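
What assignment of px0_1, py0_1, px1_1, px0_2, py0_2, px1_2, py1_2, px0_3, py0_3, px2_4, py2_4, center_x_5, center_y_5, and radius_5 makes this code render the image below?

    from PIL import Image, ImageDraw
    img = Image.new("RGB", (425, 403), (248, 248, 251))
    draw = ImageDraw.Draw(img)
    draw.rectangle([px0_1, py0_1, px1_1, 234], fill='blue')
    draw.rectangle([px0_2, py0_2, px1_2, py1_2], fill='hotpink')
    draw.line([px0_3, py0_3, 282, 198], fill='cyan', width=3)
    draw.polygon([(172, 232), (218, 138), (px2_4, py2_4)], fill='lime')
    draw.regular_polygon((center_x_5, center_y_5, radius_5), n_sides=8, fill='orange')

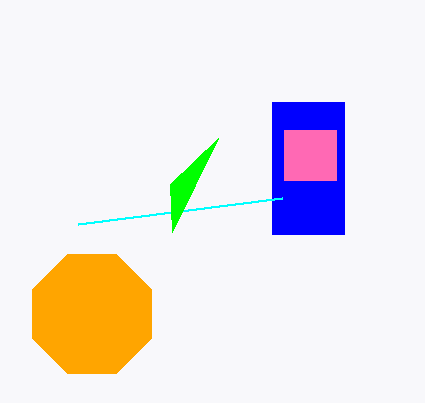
px0_1 = 272, py0_1 = 102, px1_1 = 344, px0_2 = 284, py0_2 = 130, px1_2 = 336, py1_2 = 180, px0_3 = 78, py0_3 = 224, px2_4 = 170, py2_4 = 184, center_x_5 = 92, center_y_5 = 314, radius_5 = 64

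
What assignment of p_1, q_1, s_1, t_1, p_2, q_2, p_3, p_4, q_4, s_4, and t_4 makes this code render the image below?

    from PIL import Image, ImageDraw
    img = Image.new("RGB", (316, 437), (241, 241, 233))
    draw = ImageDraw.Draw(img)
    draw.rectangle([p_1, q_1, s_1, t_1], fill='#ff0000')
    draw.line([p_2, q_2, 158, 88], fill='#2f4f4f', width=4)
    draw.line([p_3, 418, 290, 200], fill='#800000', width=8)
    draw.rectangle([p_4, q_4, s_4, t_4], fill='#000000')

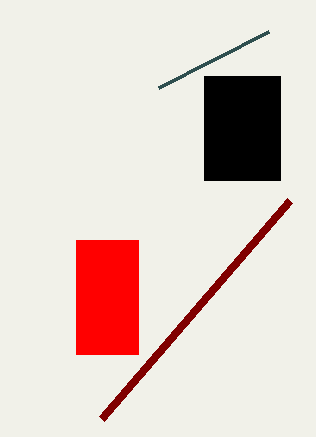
p_1 = 76
q_1 = 240
s_1 = 138
t_1 = 354
p_2 = 268
q_2 = 32
p_3 = 102
p_4 = 204
q_4 = 76
s_4 = 280
t_4 = 180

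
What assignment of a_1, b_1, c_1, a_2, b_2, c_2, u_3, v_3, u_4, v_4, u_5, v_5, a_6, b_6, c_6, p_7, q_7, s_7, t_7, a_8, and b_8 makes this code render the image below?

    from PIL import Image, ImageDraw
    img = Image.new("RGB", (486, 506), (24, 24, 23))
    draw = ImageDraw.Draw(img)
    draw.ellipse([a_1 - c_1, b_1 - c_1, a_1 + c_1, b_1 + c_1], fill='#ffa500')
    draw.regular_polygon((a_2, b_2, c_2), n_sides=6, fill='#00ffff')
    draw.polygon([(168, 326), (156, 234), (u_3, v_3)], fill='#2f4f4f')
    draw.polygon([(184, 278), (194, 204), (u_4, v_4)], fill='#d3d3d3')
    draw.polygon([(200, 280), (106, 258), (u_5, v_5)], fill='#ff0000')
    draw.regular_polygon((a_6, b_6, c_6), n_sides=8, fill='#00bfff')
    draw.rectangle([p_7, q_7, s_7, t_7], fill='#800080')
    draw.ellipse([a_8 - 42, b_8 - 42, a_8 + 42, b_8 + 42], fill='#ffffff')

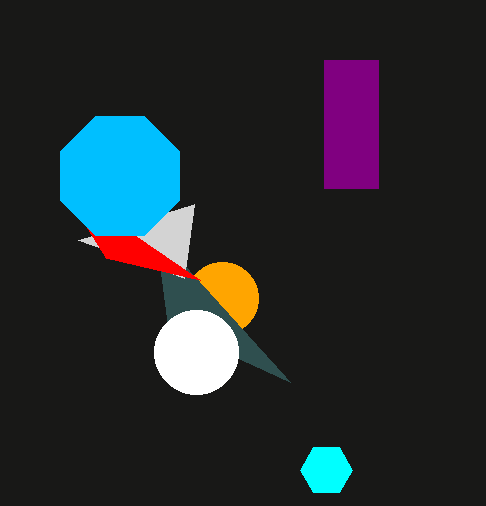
a_1 = 222, b_1 = 298, c_1 = 36, a_2 = 326, b_2 = 470, c_2 = 26, u_3 = 290, v_3 = 382, u_4 = 78, v_4 = 240, u_5 = 60, v_5 = 184, a_6 = 120, b_6 = 176, c_6 = 64, p_7 = 324, q_7 = 60, s_7 = 378, t_7 = 188, a_8 = 196, b_8 = 352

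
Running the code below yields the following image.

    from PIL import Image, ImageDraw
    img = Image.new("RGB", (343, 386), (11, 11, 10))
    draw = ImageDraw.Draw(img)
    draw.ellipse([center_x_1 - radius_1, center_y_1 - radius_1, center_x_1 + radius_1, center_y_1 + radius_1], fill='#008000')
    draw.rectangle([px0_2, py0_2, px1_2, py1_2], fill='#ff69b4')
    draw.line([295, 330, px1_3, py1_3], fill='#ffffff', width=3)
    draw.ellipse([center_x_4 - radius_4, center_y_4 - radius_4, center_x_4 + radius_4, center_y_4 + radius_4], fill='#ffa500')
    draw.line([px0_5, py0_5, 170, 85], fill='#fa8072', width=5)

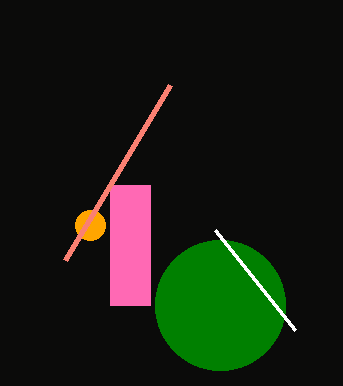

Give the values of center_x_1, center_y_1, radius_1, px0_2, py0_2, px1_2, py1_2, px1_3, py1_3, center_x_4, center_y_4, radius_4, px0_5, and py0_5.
center_x_1 = 220, center_y_1 = 305, radius_1 = 65, px0_2 = 110, py0_2 = 185, px1_2 = 150, py1_2 = 305, px1_3 = 215, py1_3 = 230, center_x_4 = 90, center_y_4 = 225, radius_4 = 15, px0_5 = 65, py0_5 = 260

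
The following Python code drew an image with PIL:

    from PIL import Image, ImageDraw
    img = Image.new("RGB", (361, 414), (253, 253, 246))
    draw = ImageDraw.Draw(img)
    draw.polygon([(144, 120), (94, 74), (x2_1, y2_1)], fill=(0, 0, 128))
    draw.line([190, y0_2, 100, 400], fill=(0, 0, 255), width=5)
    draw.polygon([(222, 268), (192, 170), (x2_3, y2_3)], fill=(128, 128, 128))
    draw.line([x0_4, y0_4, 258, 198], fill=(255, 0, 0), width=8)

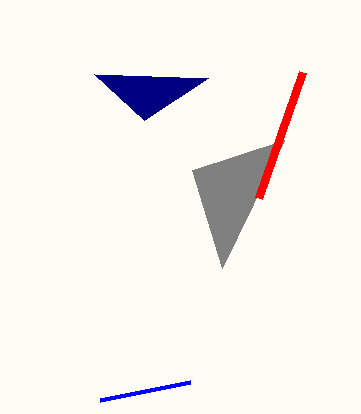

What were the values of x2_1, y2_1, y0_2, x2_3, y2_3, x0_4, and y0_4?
x2_1 = 208; y2_1 = 78; y0_2 = 382; x2_3 = 284; y2_3 = 140; x0_4 = 302; y0_4 = 72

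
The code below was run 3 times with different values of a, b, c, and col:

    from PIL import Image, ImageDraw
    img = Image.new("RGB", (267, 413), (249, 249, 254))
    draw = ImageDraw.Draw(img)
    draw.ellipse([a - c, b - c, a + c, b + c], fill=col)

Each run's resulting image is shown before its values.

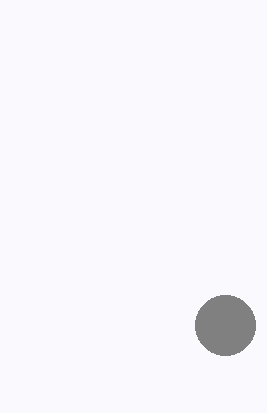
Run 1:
a = 225; b = 325; c = 30; col = 'gray'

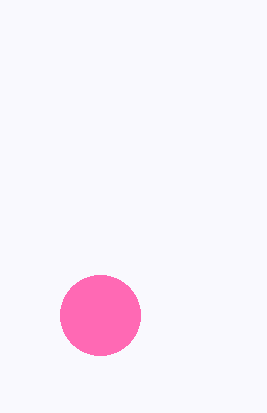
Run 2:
a = 100, b = 315, c = 40, col = 'hotpink'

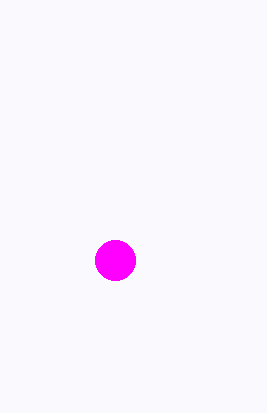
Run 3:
a = 115, b = 260, c = 20, col = 'magenta'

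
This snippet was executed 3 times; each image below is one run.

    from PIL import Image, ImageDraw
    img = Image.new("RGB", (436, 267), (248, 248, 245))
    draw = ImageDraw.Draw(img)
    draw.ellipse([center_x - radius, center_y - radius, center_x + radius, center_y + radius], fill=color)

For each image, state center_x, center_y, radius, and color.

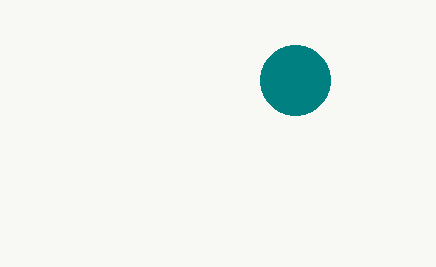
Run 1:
center_x = 295
center_y = 80
radius = 35
color = 'teal'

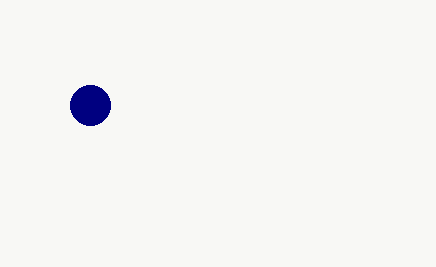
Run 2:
center_x = 90, center_y = 105, radius = 20, color = 'navy'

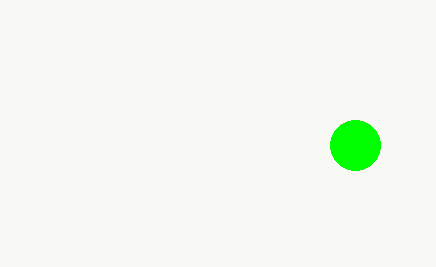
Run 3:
center_x = 355; center_y = 145; radius = 25; color = 'lime'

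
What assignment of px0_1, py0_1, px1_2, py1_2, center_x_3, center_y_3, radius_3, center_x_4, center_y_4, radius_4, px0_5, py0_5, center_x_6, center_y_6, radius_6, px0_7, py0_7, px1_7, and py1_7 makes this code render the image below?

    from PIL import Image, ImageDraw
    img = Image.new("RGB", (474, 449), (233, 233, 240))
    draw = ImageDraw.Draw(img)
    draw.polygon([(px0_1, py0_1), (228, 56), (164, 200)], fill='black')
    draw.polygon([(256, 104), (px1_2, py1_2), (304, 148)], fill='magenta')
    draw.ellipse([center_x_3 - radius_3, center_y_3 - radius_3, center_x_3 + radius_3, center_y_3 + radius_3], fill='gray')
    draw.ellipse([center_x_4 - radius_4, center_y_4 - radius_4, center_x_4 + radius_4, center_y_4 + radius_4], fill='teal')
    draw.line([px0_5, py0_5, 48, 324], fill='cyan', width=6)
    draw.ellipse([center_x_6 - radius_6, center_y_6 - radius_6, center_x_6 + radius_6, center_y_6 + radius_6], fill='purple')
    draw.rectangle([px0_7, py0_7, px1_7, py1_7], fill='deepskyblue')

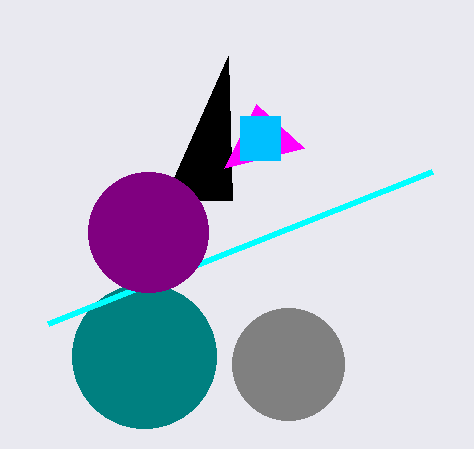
px0_1 = 232, py0_1 = 200, px1_2 = 224, py1_2 = 168, center_x_3 = 288, center_y_3 = 364, radius_3 = 56, center_x_4 = 144, center_y_4 = 356, radius_4 = 72, px0_5 = 432, py0_5 = 172, center_x_6 = 148, center_y_6 = 232, radius_6 = 60, px0_7 = 240, py0_7 = 116, px1_7 = 280, py1_7 = 160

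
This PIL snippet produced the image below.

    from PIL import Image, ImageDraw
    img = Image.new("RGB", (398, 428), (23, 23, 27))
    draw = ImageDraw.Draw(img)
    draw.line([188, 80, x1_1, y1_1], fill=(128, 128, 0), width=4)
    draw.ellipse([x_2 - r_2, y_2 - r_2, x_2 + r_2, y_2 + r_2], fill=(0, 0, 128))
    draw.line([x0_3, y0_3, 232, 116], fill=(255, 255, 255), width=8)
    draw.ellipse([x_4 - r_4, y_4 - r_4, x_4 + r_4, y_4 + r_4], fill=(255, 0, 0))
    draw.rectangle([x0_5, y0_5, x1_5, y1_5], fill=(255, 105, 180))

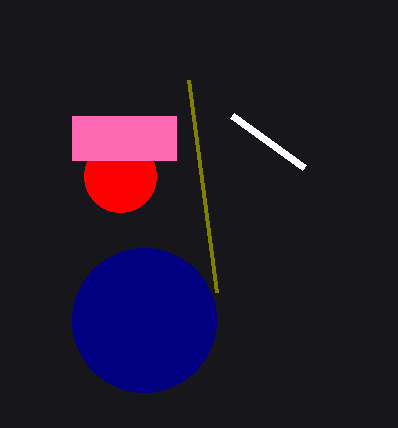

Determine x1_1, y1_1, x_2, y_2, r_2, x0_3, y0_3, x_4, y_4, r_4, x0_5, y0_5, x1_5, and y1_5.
x1_1 = 216, y1_1 = 292, x_2 = 144, y_2 = 320, r_2 = 72, x0_3 = 304, y0_3 = 168, x_4 = 120, y_4 = 176, r_4 = 36, x0_5 = 72, y0_5 = 116, x1_5 = 176, y1_5 = 160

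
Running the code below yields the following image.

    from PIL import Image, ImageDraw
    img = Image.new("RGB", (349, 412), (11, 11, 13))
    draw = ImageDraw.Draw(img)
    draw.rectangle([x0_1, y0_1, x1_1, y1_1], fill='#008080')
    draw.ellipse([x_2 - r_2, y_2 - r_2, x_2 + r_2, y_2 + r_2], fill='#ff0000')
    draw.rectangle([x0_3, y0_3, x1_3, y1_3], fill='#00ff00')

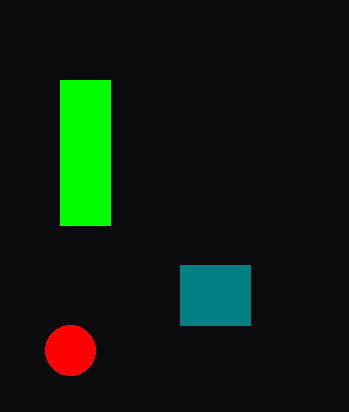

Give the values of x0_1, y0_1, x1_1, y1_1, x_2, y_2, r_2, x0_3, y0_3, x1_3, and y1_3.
x0_1 = 180; y0_1 = 265; x1_1 = 250; y1_1 = 325; x_2 = 70; y_2 = 350; r_2 = 25; x0_3 = 60; y0_3 = 80; x1_3 = 110; y1_3 = 225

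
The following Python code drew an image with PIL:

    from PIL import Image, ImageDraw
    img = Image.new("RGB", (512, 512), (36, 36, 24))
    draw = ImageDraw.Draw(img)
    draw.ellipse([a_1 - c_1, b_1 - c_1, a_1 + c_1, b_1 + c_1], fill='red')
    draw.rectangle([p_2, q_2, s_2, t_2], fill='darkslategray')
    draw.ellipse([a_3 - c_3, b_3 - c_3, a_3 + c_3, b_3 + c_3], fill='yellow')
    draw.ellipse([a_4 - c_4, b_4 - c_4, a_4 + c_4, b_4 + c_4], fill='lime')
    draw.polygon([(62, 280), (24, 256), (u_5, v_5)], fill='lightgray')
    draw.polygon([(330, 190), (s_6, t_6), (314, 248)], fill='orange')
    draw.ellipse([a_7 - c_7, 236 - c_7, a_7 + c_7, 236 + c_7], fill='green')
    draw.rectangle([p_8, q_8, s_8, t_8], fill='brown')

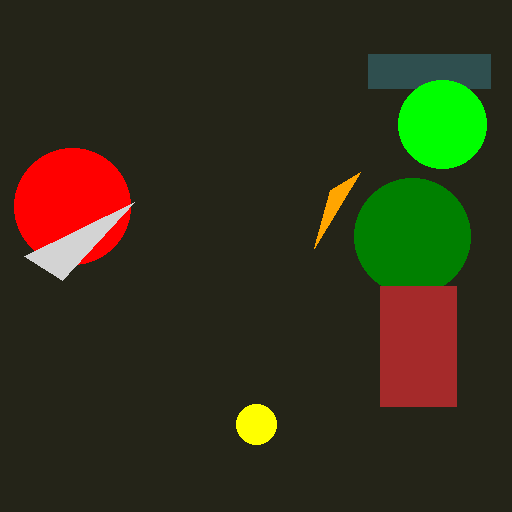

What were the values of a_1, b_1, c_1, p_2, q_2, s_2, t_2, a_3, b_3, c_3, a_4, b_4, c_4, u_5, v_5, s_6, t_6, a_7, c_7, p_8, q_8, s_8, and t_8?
a_1 = 72
b_1 = 206
c_1 = 58
p_2 = 368
q_2 = 54
s_2 = 490
t_2 = 88
a_3 = 256
b_3 = 424
c_3 = 20
a_4 = 442
b_4 = 124
c_4 = 44
u_5 = 134
v_5 = 202
s_6 = 360
t_6 = 172
a_7 = 412
c_7 = 58
p_8 = 380
q_8 = 286
s_8 = 456
t_8 = 406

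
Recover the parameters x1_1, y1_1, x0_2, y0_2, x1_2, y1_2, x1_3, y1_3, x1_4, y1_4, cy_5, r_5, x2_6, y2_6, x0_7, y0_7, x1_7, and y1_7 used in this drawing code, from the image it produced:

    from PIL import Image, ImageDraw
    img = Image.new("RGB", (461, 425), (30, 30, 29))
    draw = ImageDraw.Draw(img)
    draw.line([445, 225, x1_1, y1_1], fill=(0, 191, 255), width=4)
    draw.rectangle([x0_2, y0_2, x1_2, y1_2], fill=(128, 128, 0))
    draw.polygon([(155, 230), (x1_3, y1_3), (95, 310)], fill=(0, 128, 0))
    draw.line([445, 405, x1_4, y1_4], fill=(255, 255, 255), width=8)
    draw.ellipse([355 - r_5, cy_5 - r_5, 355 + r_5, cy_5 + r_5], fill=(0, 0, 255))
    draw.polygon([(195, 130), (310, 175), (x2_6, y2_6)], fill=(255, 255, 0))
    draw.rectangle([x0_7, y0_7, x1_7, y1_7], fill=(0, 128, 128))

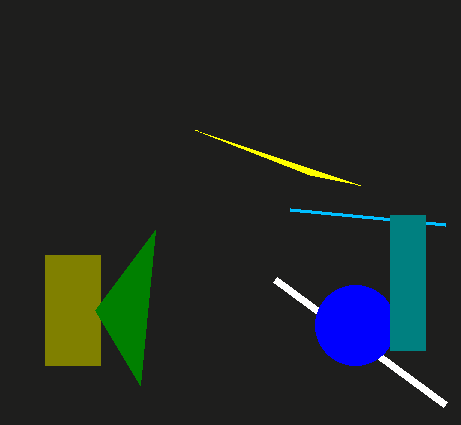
x1_1 = 290, y1_1 = 210, x0_2 = 45, y0_2 = 255, x1_2 = 100, y1_2 = 365, x1_3 = 140, y1_3 = 385, x1_4 = 275, y1_4 = 280, cy_5 = 325, r_5 = 40, x2_6 = 360, y2_6 = 185, x0_7 = 390, y0_7 = 215, x1_7 = 425, y1_7 = 350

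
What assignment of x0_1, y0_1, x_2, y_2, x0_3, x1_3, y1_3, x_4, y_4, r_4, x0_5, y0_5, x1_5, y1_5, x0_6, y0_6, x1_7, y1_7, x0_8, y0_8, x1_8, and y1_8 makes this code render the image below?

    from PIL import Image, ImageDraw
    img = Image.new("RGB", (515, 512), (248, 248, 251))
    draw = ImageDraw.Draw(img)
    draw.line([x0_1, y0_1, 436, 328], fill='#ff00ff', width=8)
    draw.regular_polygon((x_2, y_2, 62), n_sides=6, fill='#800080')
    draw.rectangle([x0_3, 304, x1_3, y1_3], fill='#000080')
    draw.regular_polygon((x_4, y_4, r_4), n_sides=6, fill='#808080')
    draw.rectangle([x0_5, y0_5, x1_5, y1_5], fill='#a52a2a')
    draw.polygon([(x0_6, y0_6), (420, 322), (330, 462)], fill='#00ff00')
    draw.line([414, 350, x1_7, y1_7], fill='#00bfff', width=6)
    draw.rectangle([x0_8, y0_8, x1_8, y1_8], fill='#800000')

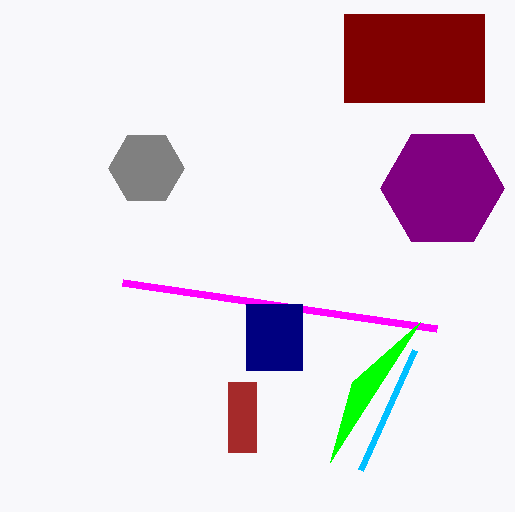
x0_1 = 122; y0_1 = 282; x_2 = 442; y_2 = 188; x0_3 = 246; x1_3 = 302; y1_3 = 370; x_4 = 146; y_4 = 168; r_4 = 38; x0_5 = 228; y0_5 = 382; x1_5 = 256; y1_5 = 452; x0_6 = 352; y0_6 = 382; x1_7 = 360; y1_7 = 470; x0_8 = 344; y0_8 = 14; x1_8 = 484; y1_8 = 102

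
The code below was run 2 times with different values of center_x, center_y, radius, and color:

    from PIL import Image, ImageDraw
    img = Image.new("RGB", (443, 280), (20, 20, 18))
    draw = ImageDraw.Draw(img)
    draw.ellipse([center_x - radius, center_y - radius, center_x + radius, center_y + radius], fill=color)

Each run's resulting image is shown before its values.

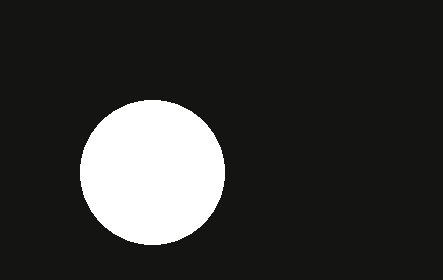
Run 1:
center_x = 152; center_y = 172; radius = 72; color = 'white'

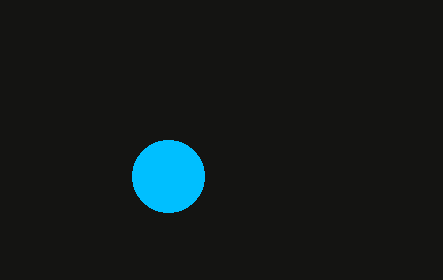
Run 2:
center_x = 168; center_y = 176; radius = 36; color = 'deepskyblue'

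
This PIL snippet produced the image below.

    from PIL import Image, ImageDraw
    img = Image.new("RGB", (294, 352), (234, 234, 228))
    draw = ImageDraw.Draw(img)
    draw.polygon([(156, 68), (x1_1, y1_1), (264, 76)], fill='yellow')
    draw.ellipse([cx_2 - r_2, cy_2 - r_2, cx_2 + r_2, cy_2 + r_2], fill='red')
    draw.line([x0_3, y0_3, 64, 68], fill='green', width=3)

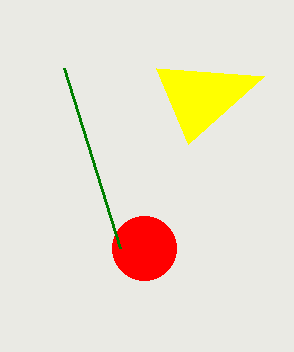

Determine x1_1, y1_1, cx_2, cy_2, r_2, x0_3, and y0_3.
x1_1 = 188; y1_1 = 144; cx_2 = 144; cy_2 = 248; r_2 = 32; x0_3 = 120; y0_3 = 248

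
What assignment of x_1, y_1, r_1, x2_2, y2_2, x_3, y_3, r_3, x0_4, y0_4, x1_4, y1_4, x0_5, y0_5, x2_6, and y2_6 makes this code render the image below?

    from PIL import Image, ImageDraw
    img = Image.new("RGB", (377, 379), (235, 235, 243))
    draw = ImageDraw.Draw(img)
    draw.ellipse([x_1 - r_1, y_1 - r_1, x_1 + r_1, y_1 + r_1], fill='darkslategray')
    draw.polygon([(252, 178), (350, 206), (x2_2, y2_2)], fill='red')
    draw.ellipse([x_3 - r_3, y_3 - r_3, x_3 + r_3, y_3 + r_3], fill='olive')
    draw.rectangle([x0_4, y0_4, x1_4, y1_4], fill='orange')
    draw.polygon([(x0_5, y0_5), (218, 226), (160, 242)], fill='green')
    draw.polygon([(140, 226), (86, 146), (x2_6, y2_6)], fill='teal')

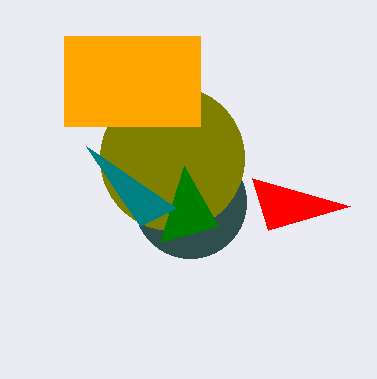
x_1 = 190
y_1 = 202
r_1 = 56
x2_2 = 268
y2_2 = 230
x_3 = 172
y_3 = 158
r_3 = 72
x0_4 = 64
y0_4 = 36
x1_4 = 200
y1_4 = 126
x0_5 = 184
y0_5 = 166
x2_6 = 176
y2_6 = 208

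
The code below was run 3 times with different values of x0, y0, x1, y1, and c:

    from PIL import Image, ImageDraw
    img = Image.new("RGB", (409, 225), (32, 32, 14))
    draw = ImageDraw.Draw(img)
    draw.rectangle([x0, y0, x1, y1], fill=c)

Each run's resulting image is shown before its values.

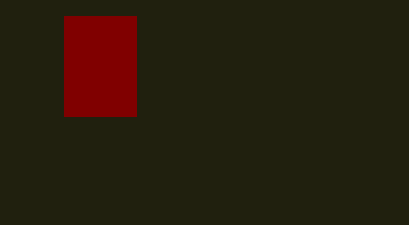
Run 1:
x0 = 64; y0 = 16; x1 = 136; y1 = 116; c = 'maroon'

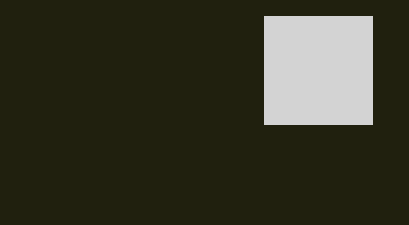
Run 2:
x0 = 264; y0 = 16; x1 = 372; y1 = 124; c = 'lightgray'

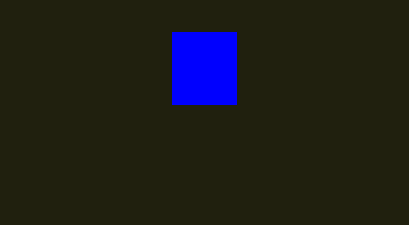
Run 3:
x0 = 172; y0 = 32; x1 = 236; y1 = 104; c = 'blue'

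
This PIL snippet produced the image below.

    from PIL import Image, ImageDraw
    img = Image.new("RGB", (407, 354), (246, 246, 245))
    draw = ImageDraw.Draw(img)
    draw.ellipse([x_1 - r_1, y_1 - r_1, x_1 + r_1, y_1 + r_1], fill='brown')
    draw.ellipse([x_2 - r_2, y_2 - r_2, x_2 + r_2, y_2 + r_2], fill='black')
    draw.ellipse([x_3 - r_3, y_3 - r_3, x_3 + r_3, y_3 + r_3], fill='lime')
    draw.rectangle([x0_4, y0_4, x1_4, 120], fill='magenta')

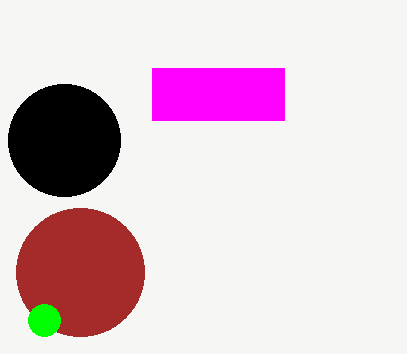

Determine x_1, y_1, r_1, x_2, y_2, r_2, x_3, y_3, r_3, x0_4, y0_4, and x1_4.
x_1 = 80; y_1 = 272; r_1 = 64; x_2 = 64; y_2 = 140; r_2 = 56; x_3 = 44; y_3 = 320; r_3 = 16; x0_4 = 152; y0_4 = 68; x1_4 = 284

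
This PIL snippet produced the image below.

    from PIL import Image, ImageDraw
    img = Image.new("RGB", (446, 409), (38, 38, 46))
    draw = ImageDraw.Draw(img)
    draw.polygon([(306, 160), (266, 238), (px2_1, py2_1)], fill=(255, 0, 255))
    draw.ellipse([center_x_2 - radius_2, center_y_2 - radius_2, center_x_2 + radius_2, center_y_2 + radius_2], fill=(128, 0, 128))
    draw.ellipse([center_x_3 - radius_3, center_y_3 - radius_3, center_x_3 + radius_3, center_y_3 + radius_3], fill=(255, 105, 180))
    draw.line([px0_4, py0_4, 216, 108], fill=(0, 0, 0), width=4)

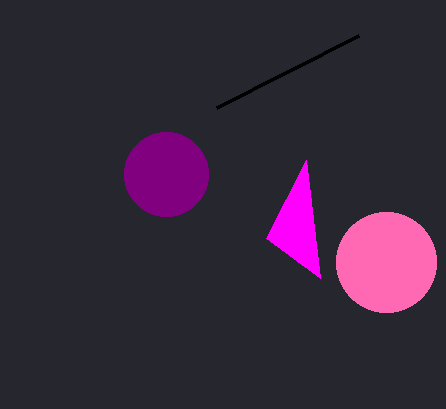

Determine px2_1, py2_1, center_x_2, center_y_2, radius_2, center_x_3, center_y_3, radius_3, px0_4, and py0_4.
px2_1 = 320, py2_1 = 278, center_x_2 = 166, center_y_2 = 174, radius_2 = 42, center_x_3 = 386, center_y_3 = 262, radius_3 = 50, px0_4 = 358, py0_4 = 36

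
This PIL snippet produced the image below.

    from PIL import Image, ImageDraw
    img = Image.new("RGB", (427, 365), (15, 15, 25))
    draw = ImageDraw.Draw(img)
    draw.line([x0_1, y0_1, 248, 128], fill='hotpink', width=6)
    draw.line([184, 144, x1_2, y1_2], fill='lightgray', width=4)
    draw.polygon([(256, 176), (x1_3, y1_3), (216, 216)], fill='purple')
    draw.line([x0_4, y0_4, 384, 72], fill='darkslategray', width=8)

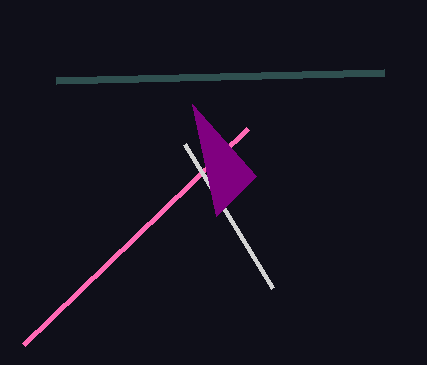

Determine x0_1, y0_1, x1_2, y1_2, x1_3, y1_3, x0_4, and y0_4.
x0_1 = 24
y0_1 = 344
x1_2 = 272
y1_2 = 288
x1_3 = 192
y1_3 = 104
x0_4 = 56
y0_4 = 80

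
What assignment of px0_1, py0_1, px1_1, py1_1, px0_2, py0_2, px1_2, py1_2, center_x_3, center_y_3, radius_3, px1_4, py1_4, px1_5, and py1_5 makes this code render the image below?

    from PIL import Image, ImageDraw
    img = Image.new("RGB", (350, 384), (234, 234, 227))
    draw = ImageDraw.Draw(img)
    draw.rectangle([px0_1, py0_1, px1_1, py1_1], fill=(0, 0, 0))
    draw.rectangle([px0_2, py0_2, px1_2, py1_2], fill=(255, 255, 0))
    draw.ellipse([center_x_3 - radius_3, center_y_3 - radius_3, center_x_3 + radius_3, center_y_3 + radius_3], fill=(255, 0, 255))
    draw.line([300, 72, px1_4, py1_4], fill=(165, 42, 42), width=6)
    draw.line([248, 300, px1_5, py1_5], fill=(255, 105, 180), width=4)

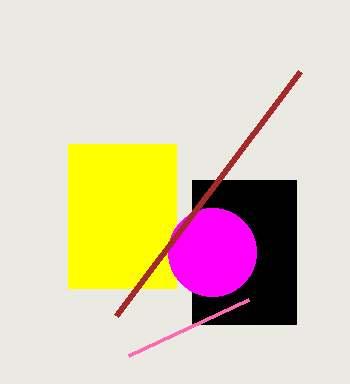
px0_1 = 192
py0_1 = 180
px1_1 = 296
py1_1 = 324
px0_2 = 68
py0_2 = 144
px1_2 = 176
py1_2 = 288
center_x_3 = 212
center_y_3 = 252
radius_3 = 44
px1_4 = 116
py1_4 = 316
px1_5 = 128
py1_5 = 356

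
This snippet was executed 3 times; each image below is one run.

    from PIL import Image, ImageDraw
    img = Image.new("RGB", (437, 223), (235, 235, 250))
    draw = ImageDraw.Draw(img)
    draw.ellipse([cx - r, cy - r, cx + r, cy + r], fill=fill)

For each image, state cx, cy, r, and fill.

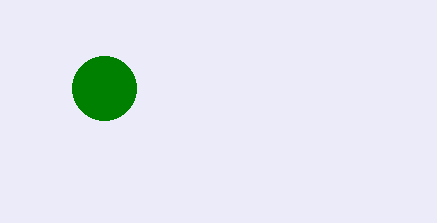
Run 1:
cx = 104; cy = 88; r = 32; fill = 'green'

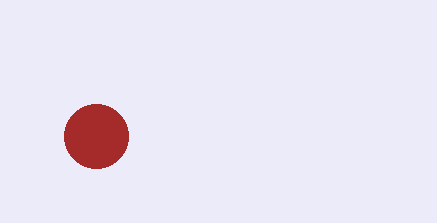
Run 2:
cx = 96
cy = 136
r = 32
fill = 'brown'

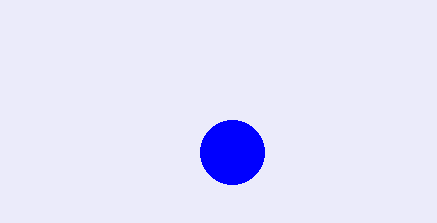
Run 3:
cx = 232
cy = 152
r = 32
fill = 'blue'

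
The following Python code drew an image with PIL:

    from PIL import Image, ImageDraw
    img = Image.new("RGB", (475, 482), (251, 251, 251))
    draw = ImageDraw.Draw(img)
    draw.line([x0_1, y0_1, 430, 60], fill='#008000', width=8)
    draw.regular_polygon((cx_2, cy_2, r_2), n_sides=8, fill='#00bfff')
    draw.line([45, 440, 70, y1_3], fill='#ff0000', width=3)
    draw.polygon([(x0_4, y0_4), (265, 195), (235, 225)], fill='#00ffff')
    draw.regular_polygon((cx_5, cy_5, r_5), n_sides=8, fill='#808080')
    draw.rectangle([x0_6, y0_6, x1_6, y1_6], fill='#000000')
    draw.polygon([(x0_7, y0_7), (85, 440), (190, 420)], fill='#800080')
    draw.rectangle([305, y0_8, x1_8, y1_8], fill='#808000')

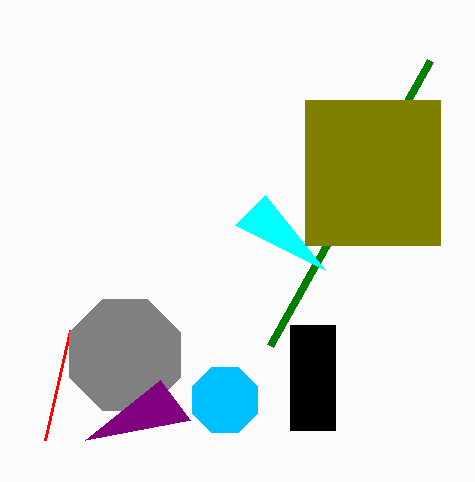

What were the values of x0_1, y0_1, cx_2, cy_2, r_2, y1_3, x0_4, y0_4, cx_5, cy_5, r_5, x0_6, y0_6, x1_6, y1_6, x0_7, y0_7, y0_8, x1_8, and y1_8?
x0_1 = 270, y0_1 = 345, cx_2 = 225, cy_2 = 400, r_2 = 35, y1_3 = 330, x0_4 = 325, y0_4 = 270, cx_5 = 125, cy_5 = 355, r_5 = 60, x0_6 = 290, y0_6 = 325, x1_6 = 335, y1_6 = 430, x0_7 = 160, y0_7 = 380, y0_8 = 100, x1_8 = 440, y1_8 = 245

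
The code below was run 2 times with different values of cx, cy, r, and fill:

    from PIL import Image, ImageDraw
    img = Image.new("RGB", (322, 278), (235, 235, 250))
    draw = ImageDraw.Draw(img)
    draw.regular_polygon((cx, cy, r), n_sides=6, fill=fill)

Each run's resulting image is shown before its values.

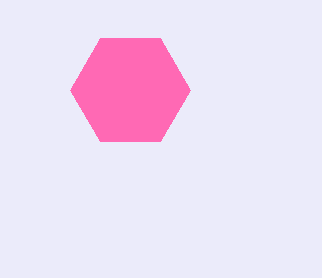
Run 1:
cx = 130, cy = 90, r = 60, fill = 'hotpink'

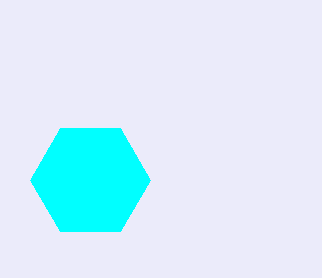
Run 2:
cx = 90
cy = 180
r = 60
fill = 'cyan'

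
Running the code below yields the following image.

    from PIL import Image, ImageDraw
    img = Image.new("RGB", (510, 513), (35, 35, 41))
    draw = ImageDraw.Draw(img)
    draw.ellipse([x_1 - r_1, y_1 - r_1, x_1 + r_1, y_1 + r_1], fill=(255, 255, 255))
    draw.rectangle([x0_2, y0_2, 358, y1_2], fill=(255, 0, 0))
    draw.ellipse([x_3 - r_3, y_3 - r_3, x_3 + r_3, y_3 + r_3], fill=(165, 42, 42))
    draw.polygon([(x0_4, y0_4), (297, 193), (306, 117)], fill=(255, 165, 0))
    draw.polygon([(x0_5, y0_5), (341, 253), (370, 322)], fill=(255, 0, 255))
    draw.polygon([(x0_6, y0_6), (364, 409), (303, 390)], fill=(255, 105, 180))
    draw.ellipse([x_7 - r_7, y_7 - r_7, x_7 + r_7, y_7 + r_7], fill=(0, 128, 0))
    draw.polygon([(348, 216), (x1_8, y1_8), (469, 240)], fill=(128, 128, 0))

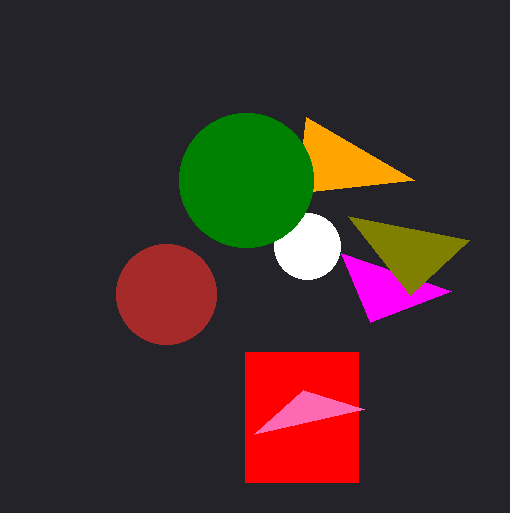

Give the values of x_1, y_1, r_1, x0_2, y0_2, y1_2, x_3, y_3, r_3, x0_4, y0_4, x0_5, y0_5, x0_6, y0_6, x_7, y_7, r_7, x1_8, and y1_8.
x_1 = 307
y_1 = 246
r_1 = 33
x0_2 = 245
y0_2 = 352
y1_2 = 482
x_3 = 166
y_3 = 294
r_3 = 50
x0_4 = 414
y0_4 = 180
x0_5 = 451
y0_5 = 291
x0_6 = 254
y0_6 = 434
x_7 = 246
y_7 = 180
r_7 = 67
x1_8 = 410
y1_8 = 295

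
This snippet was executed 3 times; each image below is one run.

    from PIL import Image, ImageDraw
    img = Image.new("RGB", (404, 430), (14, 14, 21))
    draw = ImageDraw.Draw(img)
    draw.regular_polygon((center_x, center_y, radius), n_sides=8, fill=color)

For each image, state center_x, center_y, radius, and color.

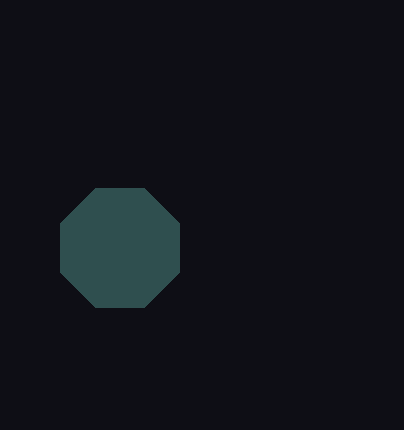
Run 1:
center_x = 120
center_y = 248
radius = 64
color = 'darkslategray'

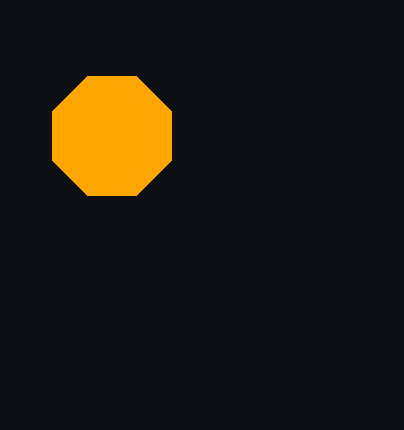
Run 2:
center_x = 112
center_y = 136
radius = 64
color = 'orange'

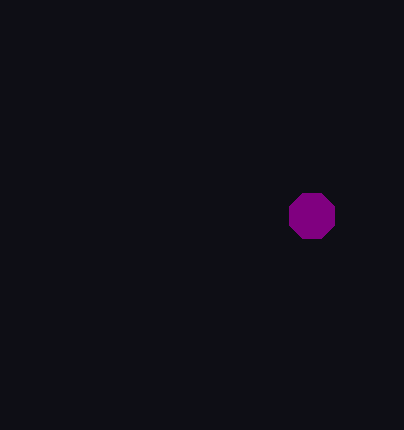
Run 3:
center_x = 312, center_y = 216, radius = 24, color = 'purple'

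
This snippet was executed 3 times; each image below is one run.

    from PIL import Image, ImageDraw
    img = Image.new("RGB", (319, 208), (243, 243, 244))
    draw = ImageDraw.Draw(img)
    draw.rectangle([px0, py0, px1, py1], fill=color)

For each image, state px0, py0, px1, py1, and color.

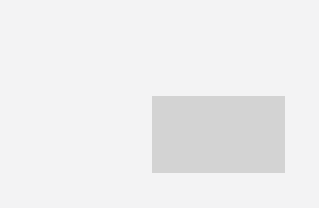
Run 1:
px0 = 152
py0 = 96
px1 = 284
py1 = 172
color = 'lightgray'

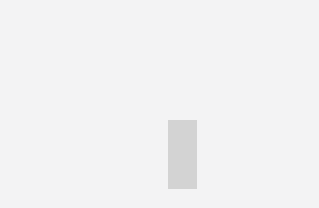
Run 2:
px0 = 168
py0 = 120
px1 = 196
py1 = 188
color = 'lightgray'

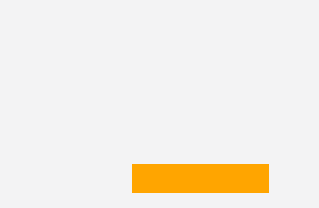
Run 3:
px0 = 132
py0 = 164
px1 = 268
py1 = 192
color = 'orange'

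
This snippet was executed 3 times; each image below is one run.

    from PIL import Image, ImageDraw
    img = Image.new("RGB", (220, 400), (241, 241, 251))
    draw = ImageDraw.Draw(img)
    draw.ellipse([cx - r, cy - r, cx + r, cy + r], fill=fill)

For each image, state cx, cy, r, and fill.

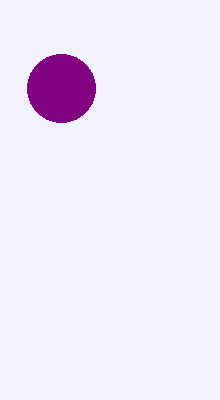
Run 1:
cx = 61, cy = 88, r = 34, fill = 'purple'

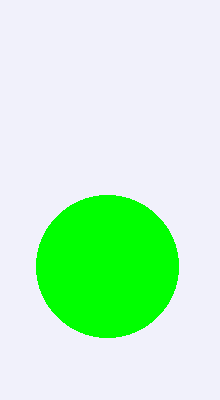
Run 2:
cx = 107; cy = 266; r = 71; fill = 'lime'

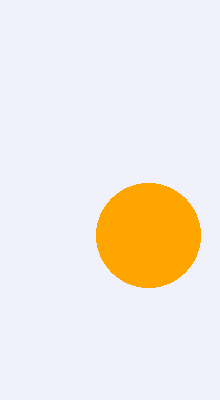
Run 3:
cx = 148
cy = 235
r = 52
fill = 'orange'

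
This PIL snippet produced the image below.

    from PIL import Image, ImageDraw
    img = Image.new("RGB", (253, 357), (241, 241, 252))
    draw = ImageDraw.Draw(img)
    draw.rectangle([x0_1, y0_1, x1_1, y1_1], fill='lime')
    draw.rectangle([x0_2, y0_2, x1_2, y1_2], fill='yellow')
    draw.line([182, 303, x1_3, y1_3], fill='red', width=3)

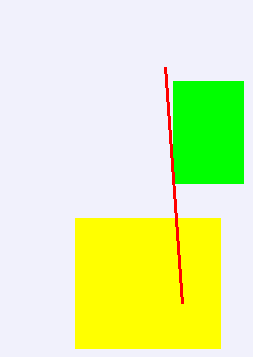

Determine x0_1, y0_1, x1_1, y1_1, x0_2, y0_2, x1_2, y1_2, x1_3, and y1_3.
x0_1 = 173; y0_1 = 81; x1_1 = 243; y1_1 = 183; x0_2 = 75; y0_2 = 218; x1_2 = 220; y1_2 = 348; x1_3 = 165; y1_3 = 67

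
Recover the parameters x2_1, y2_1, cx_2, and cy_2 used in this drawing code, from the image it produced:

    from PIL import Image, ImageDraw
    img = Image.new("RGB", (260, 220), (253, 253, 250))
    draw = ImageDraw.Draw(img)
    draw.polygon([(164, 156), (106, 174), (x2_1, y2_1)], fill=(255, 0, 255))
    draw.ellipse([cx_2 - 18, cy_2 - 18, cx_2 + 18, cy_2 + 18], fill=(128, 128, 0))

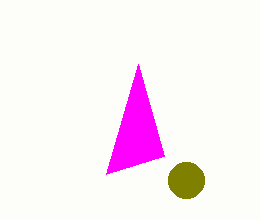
x2_1 = 138; y2_1 = 64; cx_2 = 186; cy_2 = 180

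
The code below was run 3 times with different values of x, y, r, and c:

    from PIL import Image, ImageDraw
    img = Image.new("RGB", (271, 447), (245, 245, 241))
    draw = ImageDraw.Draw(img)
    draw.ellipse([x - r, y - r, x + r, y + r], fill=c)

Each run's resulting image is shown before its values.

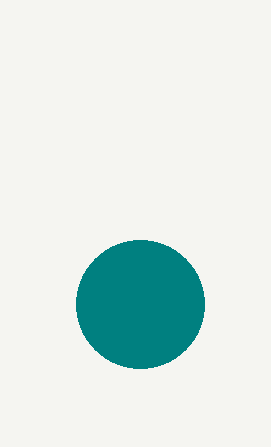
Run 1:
x = 140
y = 304
r = 64
c = 'teal'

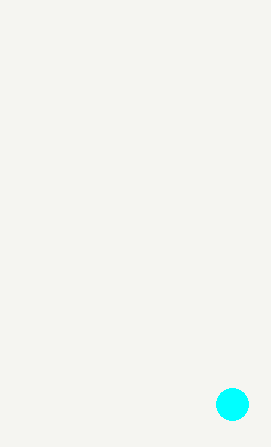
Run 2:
x = 232, y = 404, r = 16, c = 'cyan'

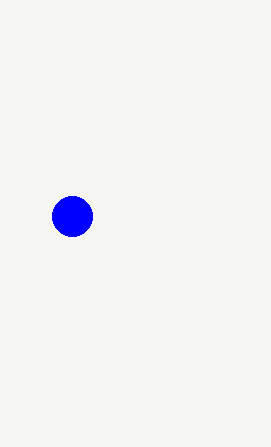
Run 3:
x = 72
y = 216
r = 20
c = 'blue'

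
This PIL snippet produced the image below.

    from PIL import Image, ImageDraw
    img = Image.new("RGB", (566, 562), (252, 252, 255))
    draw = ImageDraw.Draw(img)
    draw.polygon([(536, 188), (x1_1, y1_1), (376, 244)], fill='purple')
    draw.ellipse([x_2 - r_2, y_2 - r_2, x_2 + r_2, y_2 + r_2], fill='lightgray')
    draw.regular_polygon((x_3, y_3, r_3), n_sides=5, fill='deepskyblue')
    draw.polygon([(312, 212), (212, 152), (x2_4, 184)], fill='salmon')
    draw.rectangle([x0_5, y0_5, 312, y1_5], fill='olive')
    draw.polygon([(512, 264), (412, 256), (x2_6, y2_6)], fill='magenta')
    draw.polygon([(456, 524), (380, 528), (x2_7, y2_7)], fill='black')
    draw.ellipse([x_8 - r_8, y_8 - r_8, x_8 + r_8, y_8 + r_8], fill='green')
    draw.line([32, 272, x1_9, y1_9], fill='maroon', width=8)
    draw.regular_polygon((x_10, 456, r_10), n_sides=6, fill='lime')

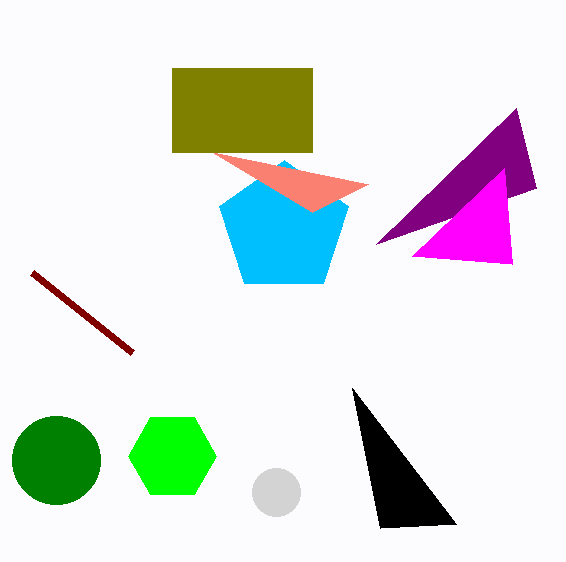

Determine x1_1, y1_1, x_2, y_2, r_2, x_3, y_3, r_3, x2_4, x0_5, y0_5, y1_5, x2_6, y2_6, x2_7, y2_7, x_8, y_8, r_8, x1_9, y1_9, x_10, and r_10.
x1_1 = 516; y1_1 = 108; x_2 = 276; y_2 = 492; r_2 = 24; x_3 = 284; y_3 = 228; r_3 = 68; x2_4 = 368; x0_5 = 172; y0_5 = 68; y1_5 = 152; x2_6 = 504; y2_6 = 168; x2_7 = 352; y2_7 = 388; x_8 = 56; y_8 = 460; r_8 = 44; x1_9 = 132; y1_9 = 352; x_10 = 172; r_10 = 44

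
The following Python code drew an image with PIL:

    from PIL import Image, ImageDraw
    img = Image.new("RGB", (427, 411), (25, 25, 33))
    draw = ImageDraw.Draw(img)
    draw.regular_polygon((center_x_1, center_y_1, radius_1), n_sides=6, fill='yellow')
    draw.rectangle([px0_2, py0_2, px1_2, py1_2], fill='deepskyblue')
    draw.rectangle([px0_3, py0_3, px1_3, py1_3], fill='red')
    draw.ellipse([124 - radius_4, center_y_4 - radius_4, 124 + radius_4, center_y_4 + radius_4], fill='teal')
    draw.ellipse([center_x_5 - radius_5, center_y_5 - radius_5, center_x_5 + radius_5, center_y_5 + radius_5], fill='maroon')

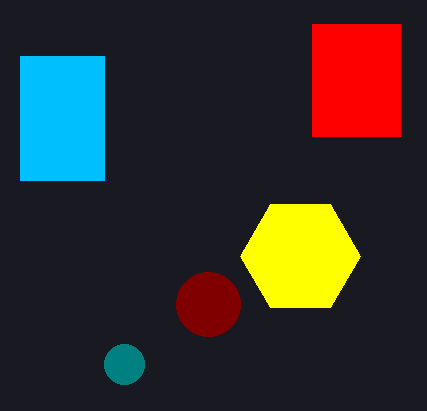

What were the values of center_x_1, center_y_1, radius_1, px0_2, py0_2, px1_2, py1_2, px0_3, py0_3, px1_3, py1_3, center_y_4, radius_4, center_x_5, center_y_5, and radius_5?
center_x_1 = 300, center_y_1 = 256, radius_1 = 60, px0_2 = 20, py0_2 = 56, px1_2 = 104, py1_2 = 180, px0_3 = 312, py0_3 = 24, px1_3 = 400, py1_3 = 136, center_y_4 = 364, radius_4 = 20, center_x_5 = 208, center_y_5 = 304, radius_5 = 32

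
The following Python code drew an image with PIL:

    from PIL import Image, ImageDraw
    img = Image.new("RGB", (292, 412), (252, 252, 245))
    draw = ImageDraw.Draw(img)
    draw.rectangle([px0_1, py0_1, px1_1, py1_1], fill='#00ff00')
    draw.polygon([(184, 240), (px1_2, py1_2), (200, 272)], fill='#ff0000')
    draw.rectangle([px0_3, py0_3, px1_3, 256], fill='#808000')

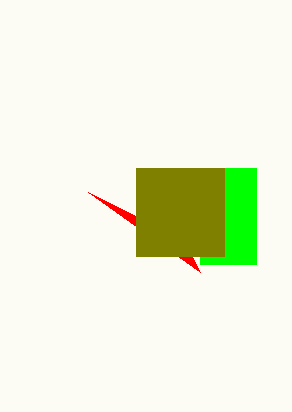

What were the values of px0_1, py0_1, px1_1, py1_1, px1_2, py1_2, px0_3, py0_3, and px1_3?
px0_1 = 200; py0_1 = 168; px1_1 = 256; py1_1 = 264; px1_2 = 88; py1_2 = 192; px0_3 = 136; py0_3 = 168; px1_3 = 224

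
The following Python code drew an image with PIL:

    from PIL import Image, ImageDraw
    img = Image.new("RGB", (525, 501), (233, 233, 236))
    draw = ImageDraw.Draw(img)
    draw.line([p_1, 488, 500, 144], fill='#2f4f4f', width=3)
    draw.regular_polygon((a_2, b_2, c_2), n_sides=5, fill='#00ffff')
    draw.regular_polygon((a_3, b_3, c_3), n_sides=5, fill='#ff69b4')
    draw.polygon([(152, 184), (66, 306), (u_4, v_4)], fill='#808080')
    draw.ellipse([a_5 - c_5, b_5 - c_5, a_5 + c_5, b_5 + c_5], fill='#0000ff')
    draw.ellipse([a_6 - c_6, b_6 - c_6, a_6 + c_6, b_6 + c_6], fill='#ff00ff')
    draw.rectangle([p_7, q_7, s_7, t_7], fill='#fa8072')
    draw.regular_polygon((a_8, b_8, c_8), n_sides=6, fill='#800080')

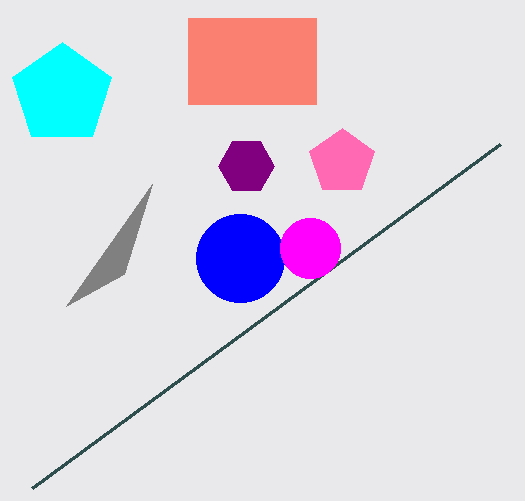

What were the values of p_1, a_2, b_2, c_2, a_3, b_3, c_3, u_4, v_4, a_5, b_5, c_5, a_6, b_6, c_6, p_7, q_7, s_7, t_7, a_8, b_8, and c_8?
p_1 = 32; a_2 = 62; b_2 = 94; c_2 = 52; a_3 = 342; b_3 = 162; c_3 = 34; u_4 = 124; v_4 = 274; a_5 = 240; b_5 = 258; c_5 = 44; a_6 = 310; b_6 = 248; c_6 = 30; p_7 = 188; q_7 = 18; s_7 = 316; t_7 = 104; a_8 = 246; b_8 = 166; c_8 = 28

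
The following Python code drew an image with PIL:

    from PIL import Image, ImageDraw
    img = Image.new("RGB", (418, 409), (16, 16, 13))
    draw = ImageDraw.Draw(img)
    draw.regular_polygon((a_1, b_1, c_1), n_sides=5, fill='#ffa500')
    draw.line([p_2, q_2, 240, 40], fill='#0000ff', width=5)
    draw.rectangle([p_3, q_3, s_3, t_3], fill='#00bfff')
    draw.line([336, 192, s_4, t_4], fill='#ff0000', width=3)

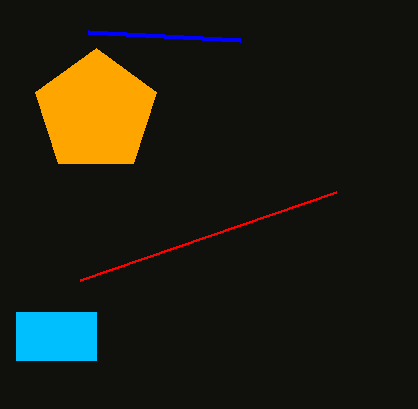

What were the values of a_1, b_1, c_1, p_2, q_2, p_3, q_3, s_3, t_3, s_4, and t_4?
a_1 = 96, b_1 = 112, c_1 = 64, p_2 = 88, q_2 = 32, p_3 = 16, q_3 = 312, s_3 = 96, t_3 = 360, s_4 = 80, t_4 = 280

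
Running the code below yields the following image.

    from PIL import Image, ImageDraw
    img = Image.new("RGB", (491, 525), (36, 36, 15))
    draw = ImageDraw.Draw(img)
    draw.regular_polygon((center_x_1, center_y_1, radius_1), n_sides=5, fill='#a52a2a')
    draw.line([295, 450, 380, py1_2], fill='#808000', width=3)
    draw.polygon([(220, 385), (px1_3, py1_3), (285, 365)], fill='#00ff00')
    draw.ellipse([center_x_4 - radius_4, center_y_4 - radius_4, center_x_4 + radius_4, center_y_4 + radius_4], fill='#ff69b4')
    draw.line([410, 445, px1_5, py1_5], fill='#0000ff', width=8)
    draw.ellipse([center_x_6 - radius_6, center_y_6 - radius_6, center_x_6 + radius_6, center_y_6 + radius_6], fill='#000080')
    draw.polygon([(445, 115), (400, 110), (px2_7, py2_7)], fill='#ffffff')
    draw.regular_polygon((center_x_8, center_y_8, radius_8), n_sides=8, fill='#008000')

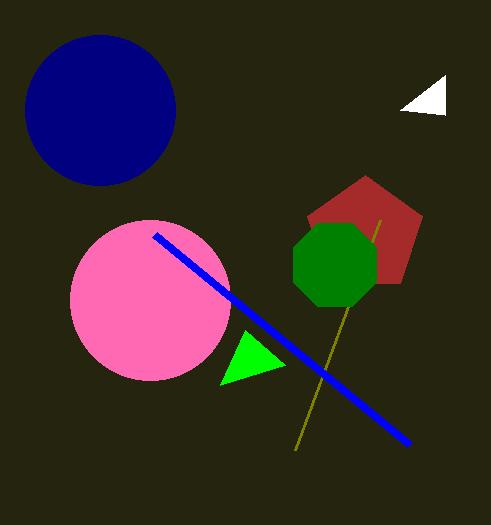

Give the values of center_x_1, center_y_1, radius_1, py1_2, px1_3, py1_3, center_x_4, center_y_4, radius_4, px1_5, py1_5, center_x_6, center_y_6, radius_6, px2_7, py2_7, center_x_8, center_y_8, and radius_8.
center_x_1 = 365; center_y_1 = 235; radius_1 = 60; py1_2 = 220; px1_3 = 245; py1_3 = 330; center_x_4 = 150; center_y_4 = 300; radius_4 = 80; px1_5 = 155; py1_5 = 235; center_x_6 = 100; center_y_6 = 110; radius_6 = 75; px2_7 = 445; py2_7 = 75; center_x_8 = 335; center_y_8 = 265; radius_8 = 45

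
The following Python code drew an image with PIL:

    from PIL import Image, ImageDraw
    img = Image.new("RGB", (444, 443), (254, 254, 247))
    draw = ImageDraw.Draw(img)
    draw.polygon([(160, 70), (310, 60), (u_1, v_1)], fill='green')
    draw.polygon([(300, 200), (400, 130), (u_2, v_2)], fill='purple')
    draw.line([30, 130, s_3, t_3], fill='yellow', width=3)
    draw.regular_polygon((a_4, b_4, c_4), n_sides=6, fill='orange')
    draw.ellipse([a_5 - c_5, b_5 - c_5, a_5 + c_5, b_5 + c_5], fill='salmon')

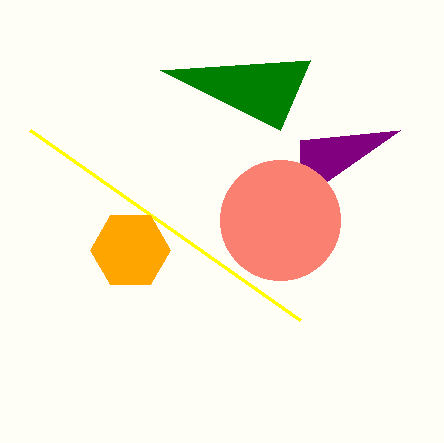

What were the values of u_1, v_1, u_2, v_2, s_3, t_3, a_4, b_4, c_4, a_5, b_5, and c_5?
u_1 = 280
v_1 = 130
u_2 = 300
v_2 = 140
s_3 = 300
t_3 = 320
a_4 = 130
b_4 = 250
c_4 = 40
a_5 = 280
b_5 = 220
c_5 = 60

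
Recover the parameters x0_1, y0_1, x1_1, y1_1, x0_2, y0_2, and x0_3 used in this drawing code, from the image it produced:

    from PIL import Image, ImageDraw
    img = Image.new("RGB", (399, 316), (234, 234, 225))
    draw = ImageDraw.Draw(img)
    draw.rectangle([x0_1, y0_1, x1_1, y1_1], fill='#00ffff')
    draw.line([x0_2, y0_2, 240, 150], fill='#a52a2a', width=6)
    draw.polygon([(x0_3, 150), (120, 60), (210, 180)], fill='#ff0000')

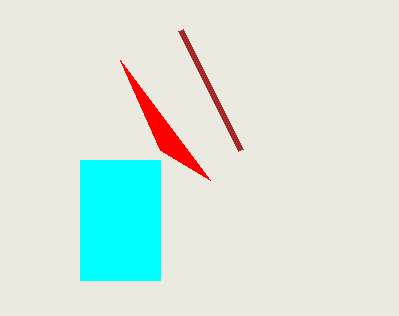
x0_1 = 80, y0_1 = 160, x1_1 = 160, y1_1 = 280, x0_2 = 180, y0_2 = 30, x0_3 = 160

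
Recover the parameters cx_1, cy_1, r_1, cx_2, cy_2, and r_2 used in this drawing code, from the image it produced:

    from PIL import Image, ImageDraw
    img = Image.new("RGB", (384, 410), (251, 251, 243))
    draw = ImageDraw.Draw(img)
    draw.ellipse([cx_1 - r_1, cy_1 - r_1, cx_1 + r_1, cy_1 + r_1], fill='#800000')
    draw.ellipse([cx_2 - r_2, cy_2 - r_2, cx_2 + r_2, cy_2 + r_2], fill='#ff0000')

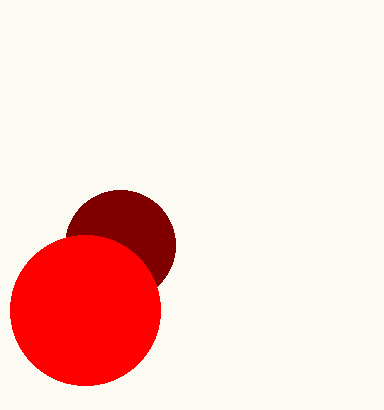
cx_1 = 120, cy_1 = 245, r_1 = 55, cx_2 = 85, cy_2 = 310, r_2 = 75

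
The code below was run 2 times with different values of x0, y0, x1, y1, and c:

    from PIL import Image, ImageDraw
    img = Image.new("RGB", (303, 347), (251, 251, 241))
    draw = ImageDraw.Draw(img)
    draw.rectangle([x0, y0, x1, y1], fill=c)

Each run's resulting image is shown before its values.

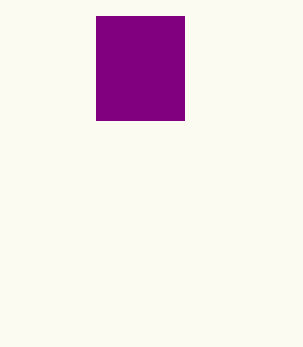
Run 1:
x0 = 96, y0 = 16, x1 = 184, y1 = 120, c = 'purple'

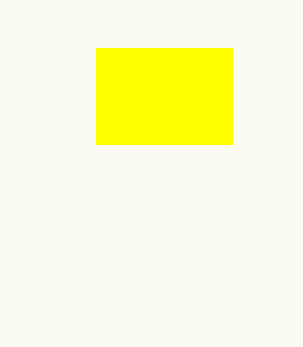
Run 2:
x0 = 96; y0 = 48; x1 = 232; y1 = 144; c = 'yellow'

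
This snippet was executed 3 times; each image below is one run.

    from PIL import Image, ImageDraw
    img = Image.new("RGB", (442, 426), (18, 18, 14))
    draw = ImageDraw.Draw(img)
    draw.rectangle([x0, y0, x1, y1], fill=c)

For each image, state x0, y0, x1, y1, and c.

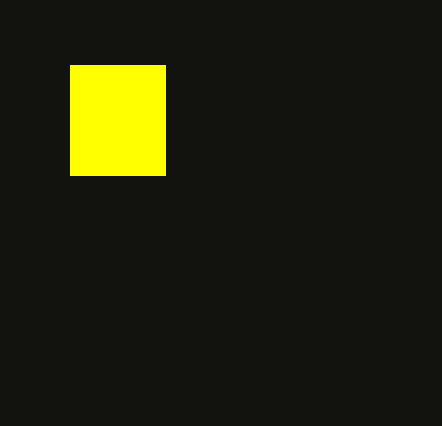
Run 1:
x0 = 70
y0 = 65
x1 = 165
y1 = 175
c = 'yellow'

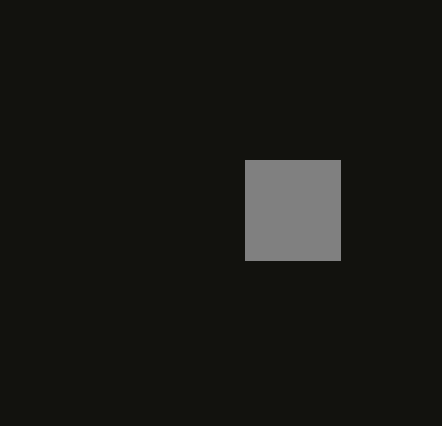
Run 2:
x0 = 245; y0 = 160; x1 = 340; y1 = 260; c = 'gray'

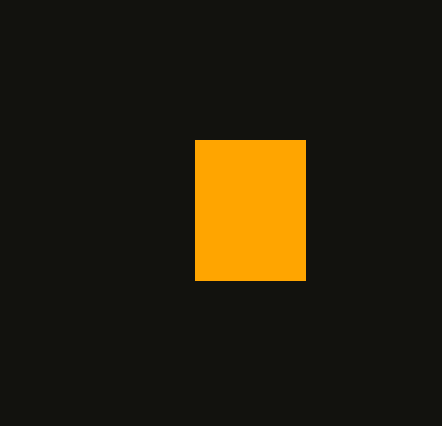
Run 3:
x0 = 195, y0 = 140, x1 = 305, y1 = 280, c = 'orange'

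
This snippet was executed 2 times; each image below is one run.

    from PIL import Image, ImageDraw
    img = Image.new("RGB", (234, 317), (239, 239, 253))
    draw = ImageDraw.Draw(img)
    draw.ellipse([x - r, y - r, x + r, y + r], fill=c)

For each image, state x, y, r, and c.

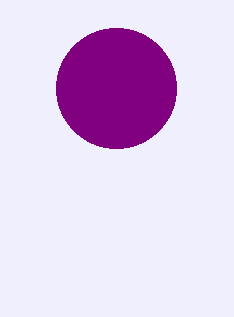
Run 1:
x = 116; y = 88; r = 60; c = 'purple'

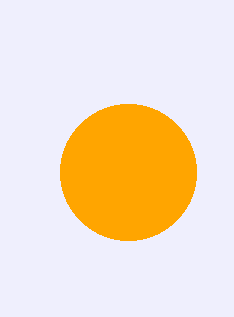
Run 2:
x = 128, y = 172, r = 68, c = 'orange'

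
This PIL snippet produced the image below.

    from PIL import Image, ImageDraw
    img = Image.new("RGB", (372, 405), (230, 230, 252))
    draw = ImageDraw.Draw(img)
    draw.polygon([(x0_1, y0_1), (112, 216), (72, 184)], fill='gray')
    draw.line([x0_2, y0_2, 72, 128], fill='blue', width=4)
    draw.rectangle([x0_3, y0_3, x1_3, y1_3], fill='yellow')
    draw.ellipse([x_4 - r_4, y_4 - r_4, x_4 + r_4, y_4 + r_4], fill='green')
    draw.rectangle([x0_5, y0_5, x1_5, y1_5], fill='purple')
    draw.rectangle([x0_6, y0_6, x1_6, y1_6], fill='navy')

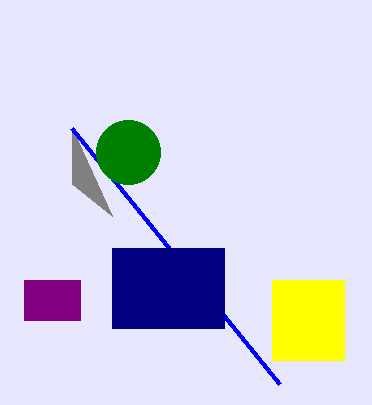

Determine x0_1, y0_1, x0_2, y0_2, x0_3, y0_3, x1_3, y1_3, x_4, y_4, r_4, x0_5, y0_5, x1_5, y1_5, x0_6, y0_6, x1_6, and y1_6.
x0_1 = 72; y0_1 = 128; x0_2 = 280; y0_2 = 384; x0_3 = 272; y0_3 = 280; x1_3 = 344; y1_3 = 360; x_4 = 128; y_4 = 152; r_4 = 32; x0_5 = 24; y0_5 = 280; x1_5 = 80; y1_5 = 320; x0_6 = 112; y0_6 = 248; x1_6 = 224; y1_6 = 328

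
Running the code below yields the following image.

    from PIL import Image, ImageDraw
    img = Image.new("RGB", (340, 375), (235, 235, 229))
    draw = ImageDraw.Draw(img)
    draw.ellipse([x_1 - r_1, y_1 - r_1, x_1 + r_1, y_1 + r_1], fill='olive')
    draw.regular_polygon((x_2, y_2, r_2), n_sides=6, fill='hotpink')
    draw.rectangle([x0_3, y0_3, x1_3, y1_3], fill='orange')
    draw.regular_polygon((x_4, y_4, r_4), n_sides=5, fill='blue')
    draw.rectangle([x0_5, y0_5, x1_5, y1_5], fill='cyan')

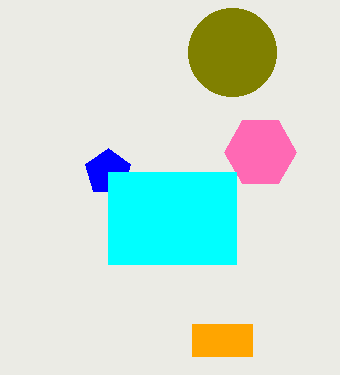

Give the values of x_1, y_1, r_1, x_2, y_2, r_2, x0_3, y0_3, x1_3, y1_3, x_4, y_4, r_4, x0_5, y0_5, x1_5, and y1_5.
x_1 = 232, y_1 = 52, r_1 = 44, x_2 = 260, y_2 = 152, r_2 = 36, x0_3 = 192, y0_3 = 324, x1_3 = 252, y1_3 = 356, x_4 = 108, y_4 = 172, r_4 = 24, x0_5 = 108, y0_5 = 172, x1_5 = 236, y1_5 = 264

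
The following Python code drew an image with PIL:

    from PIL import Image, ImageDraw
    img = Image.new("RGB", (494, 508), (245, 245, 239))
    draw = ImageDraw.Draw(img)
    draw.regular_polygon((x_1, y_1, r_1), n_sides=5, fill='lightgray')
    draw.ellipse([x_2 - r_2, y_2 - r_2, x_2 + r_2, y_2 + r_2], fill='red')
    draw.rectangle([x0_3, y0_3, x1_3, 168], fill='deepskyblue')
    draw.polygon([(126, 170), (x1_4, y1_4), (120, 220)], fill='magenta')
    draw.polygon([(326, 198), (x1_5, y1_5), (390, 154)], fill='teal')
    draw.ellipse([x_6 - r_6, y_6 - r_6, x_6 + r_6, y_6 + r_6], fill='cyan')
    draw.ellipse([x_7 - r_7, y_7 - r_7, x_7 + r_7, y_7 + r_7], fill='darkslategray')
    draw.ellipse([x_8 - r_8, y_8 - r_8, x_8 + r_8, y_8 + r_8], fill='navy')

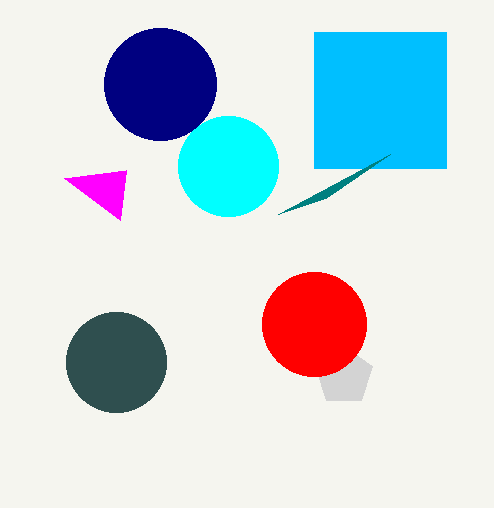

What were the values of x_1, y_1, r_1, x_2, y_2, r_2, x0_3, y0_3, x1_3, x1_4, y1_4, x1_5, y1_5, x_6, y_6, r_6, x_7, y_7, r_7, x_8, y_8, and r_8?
x_1 = 344; y_1 = 376; r_1 = 30; x_2 = 314; y_2 = 324; r_2 = 52; x0_3 = 314; y0_3 = 32; x1_3 = 446; x1_4 = 64; y1_4 = 178; x1_5 = 278; y1_5 = 214; x_6 = 228; y_6 = 166; r_6 = 50; x_7 = 116; y_7 = 362; r_7 = 50; x_8 = 160; y_8 = 84; r_8 = 56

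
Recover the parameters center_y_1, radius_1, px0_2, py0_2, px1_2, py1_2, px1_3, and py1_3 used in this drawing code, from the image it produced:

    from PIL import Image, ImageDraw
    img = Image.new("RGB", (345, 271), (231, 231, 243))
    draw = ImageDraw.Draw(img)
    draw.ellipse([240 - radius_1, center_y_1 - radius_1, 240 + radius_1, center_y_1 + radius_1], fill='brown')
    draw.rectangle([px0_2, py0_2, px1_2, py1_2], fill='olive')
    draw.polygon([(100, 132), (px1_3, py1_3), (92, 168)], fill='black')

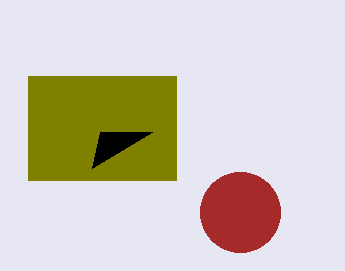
center_y_1 = 212; radius_1 = 40; px0_2 = 28; py0_2 = 76; px1_2 = 176; py1_2 = 180; px1_3 = 152; py1_3 = 132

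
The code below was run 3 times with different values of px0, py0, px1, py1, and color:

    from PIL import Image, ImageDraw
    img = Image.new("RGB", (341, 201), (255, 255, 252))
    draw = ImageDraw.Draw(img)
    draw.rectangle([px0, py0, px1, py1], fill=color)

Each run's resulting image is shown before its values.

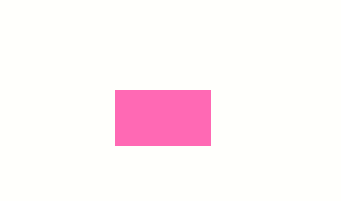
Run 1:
px0 = 115, py0 = 90, px1 = 210, py1 = 145, color = 'hotpink'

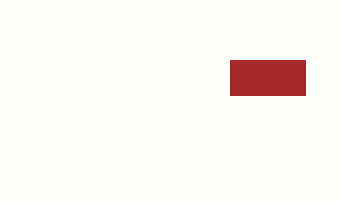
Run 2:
px0 = 230; py0 = 60; px1 = 305; py1 = 95; color = 'brown'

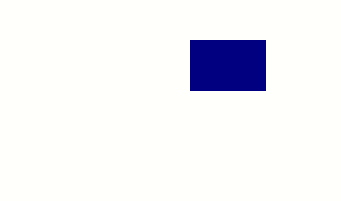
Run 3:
px0 = 190; py0 = 40; px1 = 265; py1 = 90; color = 'navy'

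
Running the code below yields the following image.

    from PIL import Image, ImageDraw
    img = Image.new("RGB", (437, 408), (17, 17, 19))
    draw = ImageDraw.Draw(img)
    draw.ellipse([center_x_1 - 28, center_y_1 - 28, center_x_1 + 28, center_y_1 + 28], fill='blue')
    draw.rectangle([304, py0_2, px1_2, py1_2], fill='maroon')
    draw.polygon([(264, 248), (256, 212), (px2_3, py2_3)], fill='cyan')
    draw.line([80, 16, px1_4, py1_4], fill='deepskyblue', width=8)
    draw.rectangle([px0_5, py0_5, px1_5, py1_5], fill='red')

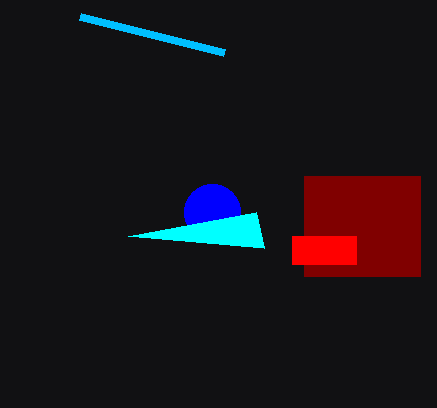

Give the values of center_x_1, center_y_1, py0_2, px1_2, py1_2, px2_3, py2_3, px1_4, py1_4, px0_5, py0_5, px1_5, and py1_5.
center_x_1 = 212; center_y_1 = 212; py0_2 = 176; px1_2 = 420; py1_2 = 276; px2_3 = 128; py2_3 = 236; px1_4 = 224; py1_4 = 52; px0_5 = 292; py0_5 = 236; px1_5 = 356; py1_5 = 264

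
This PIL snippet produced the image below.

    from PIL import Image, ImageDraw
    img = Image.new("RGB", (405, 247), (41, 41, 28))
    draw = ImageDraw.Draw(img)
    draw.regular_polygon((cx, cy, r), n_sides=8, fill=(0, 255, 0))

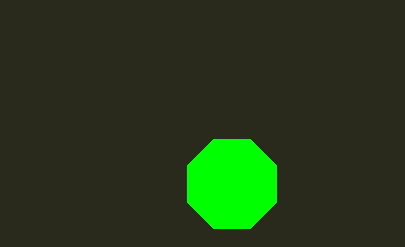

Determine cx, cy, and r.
cx = 232, cy = 184, r = 48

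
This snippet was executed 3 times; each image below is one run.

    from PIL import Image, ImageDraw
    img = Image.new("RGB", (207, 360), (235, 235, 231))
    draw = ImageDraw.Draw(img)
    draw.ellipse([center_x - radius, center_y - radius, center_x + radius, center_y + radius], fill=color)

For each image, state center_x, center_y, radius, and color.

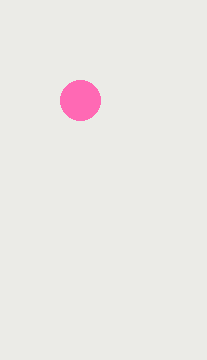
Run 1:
center_x = 80; center_y = 100; radius = 20; color = 'hotpink'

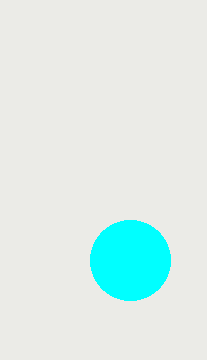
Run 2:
center_x = 130, center_y = 260, radius = 40, color = 'cyan'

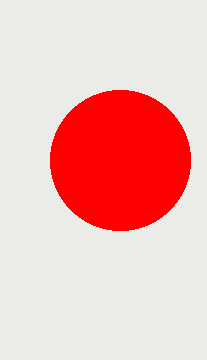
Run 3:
center_x = 120, center_y = 160, radius = 70, color = 'red'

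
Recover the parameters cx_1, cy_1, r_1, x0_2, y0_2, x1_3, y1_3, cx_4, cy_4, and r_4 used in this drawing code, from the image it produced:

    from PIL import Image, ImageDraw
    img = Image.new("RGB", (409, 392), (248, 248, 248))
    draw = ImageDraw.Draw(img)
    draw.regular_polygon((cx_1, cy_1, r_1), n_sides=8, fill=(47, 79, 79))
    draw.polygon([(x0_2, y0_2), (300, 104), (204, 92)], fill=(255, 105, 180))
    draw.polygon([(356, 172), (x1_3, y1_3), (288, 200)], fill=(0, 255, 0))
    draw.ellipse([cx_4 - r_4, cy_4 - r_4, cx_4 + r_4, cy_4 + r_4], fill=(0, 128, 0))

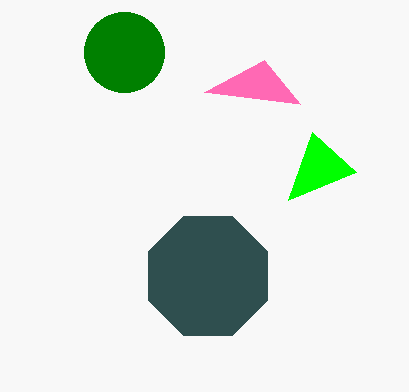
cx_1 = 208
cy_1 = 276
r_1 = 64
x0_2 = 264
y0_2 = 60
x1_3 = 312
y1_3 = 132
cx_4 = 124
cy_4 = 52
r_4 = 40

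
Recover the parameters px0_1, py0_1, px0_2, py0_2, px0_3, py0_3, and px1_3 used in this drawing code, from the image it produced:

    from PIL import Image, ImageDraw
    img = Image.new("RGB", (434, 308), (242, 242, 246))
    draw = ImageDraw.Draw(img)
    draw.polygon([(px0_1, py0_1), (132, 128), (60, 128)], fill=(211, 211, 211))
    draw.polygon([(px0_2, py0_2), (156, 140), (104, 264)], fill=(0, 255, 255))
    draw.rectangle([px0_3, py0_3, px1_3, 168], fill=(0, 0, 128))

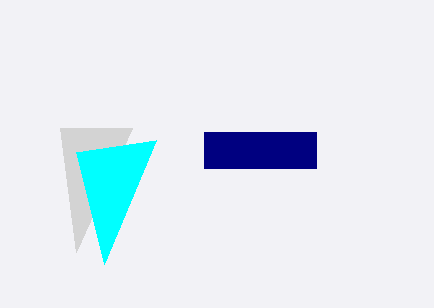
px0_1 = 76, py0_1 = 252, px0_2 = 76, py0_2 = 152, px0_3 = 204, py0_3 = 132, px1_3 = 316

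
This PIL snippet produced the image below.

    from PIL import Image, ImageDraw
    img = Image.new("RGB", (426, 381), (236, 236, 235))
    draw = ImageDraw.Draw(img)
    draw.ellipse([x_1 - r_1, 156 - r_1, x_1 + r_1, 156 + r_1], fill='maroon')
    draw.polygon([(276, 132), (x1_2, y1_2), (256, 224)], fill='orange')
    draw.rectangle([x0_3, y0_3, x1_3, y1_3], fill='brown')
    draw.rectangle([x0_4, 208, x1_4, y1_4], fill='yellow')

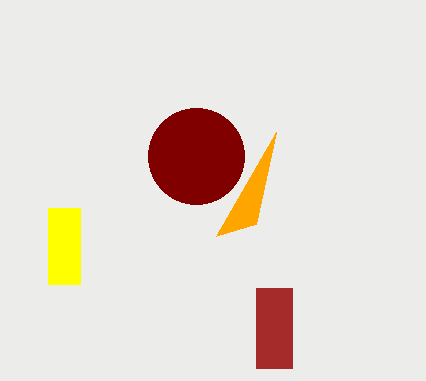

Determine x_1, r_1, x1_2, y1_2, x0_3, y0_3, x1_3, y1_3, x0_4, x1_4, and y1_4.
x_1 = 196, r_1 = 48, x1_2 = 216, y1_2 = 236, x0_3 = 256, y0_3 = 288, x1_3 = 292, y1_3 = 368, x0_4 = 48, x1_4 = 80, y1_4 = 284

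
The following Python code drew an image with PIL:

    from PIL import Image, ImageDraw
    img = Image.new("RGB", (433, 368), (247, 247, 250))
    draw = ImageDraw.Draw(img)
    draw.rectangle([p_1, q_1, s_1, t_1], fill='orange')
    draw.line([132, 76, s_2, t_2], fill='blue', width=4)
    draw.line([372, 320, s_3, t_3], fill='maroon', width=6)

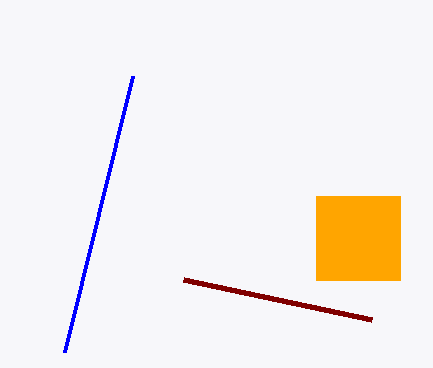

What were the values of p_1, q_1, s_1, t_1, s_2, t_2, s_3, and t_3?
p_1 = 316
q_1 = 196
s_1 = 400
t_1 = 280
s_2 = 64
t_2 = 352
s_3 = 184
t_3 = 280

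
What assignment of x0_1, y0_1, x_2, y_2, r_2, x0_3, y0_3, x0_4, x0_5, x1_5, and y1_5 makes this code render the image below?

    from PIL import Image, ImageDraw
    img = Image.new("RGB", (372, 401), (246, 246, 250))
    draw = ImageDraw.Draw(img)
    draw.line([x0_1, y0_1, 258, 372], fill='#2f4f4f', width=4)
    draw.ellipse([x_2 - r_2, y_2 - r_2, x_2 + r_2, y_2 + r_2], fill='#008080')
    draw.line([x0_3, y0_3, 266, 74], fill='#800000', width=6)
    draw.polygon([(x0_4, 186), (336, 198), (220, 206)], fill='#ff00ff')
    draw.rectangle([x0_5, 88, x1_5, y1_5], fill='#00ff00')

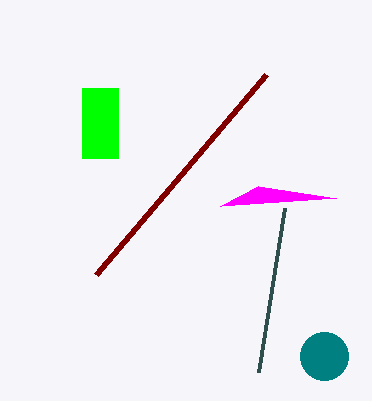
x0_1 = 284, y0_1 = 208, x_2 = 324, y_2 = 356, r_2 = 24, x0_3 = 96, y0_3 = 274, x0_4 = 258, x0_5 = 82, x1_5 = 118, y1_5 = 158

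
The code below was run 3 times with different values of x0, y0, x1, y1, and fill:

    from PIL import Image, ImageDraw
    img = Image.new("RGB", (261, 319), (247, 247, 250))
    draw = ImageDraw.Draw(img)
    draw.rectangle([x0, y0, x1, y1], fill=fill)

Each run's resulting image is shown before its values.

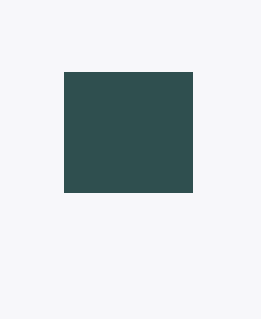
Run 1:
x0 = 64; y0 = 72; x1 = 192; y1 = 192; fill = 'darkslategray'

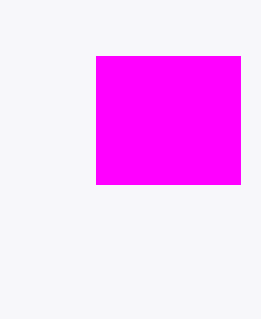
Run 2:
x0 = 96
y0 = 56
x1 = 240
y1 = 184
fill = 'magenta'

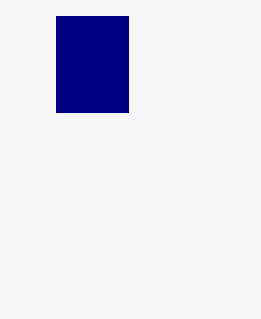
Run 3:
x0 = 56
y0 = 16
x1 = 128
y1 = 112
fill = 'navy'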